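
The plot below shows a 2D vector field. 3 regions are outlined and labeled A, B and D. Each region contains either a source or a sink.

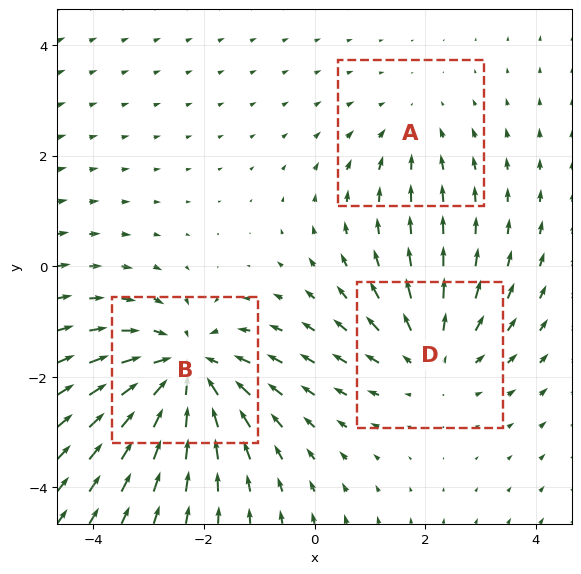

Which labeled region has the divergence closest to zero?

Divergence at each region's feature centre — A: about -2, B: about -4, D: about +3. Region A is closest to zero.

A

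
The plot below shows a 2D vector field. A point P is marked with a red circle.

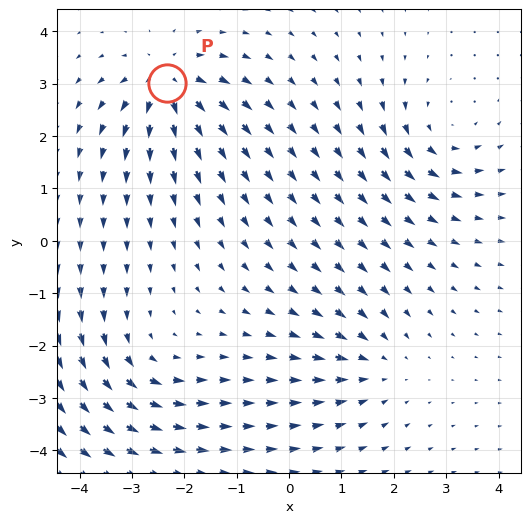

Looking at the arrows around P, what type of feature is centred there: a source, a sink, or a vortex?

source

At P (-2.3, 3.0) the arrows spread outward. Divergence about +5, curl ≈0 — positive divergence with near-zero curl is a source.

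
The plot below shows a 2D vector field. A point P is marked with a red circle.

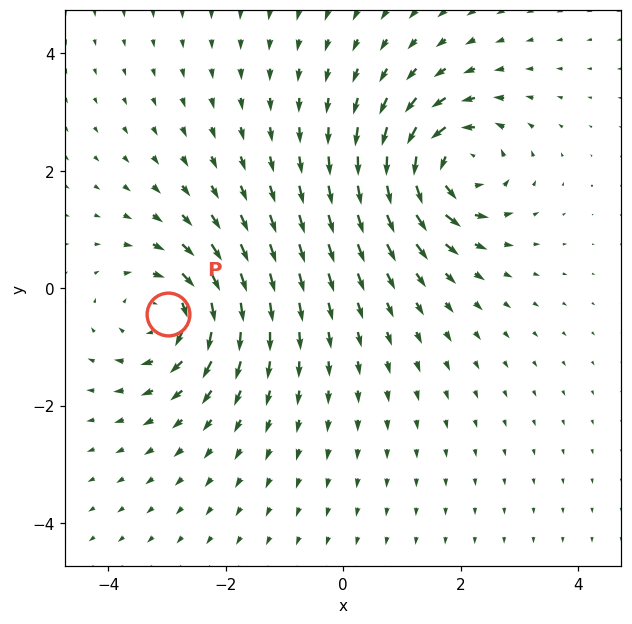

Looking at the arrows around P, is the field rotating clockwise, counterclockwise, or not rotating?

clockwise

Near P at (-3.0, -0.4) the arrows circulate clockwise. The curl (z-component) there is about -4; negative curl means clockwise rotation.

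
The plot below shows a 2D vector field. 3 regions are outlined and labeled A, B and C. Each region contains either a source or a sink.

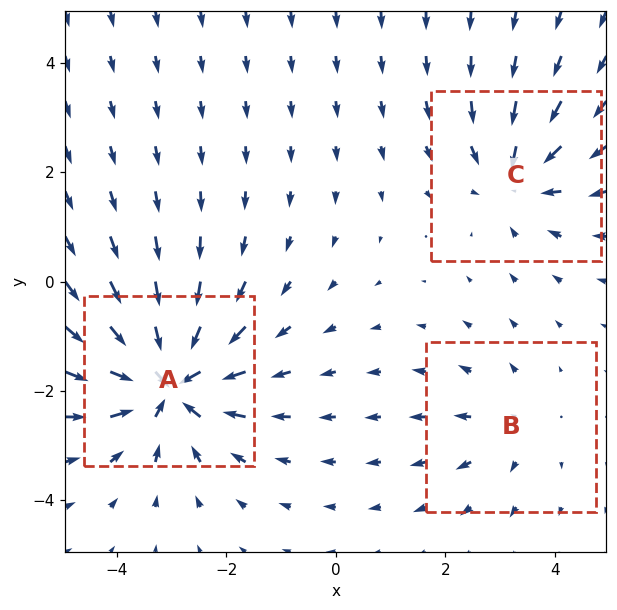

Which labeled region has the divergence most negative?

Divergence at each region's feature centre — A: about -5, B: about +2, C: about -3. Region A is most negative.

A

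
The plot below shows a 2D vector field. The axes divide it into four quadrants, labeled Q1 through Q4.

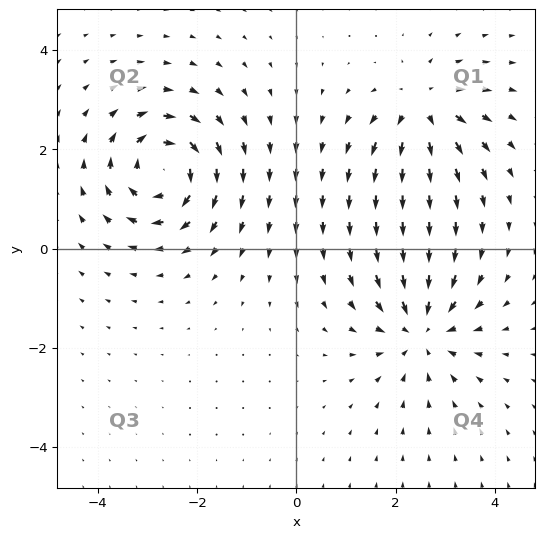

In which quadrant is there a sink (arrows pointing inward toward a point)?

The sink sits at approximately (2.5, -1.6), which lies in quadrant Q4. The divergence there is about -4, negative as expected for a sink.

Q4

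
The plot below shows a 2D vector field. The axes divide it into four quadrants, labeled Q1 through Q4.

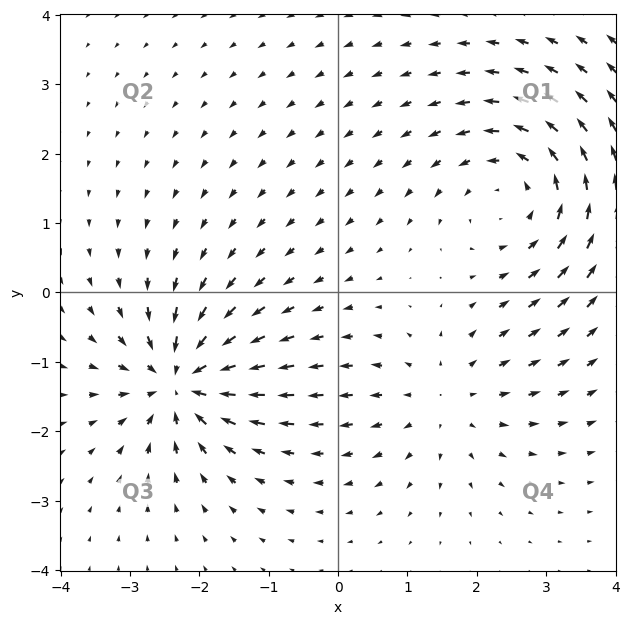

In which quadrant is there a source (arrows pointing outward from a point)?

Q4

The source sits at approximately (1.5, -1.5), which lies in quadrant Q4. The divergence there is about +3, positive as expected for a source.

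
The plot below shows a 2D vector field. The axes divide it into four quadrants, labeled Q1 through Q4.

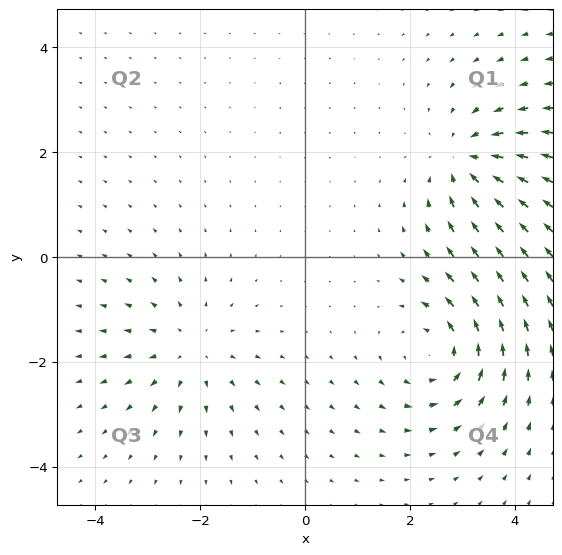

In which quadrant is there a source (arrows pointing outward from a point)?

Q3

The source sits at approximately (-2.2, -1.8), which lies in quadrant Q3. The divergence there is about +2, positive as expected for a source.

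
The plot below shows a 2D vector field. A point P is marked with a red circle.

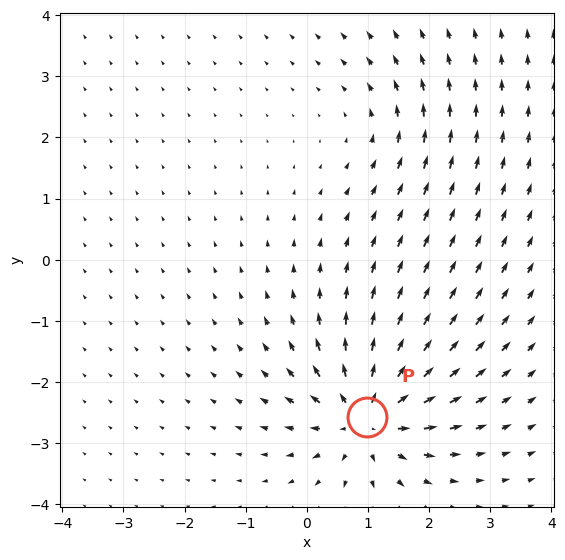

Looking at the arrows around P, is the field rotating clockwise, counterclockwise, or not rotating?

not rotating

Near P at (1.0, -2.6) the arrows show no circulation. The curl there is ≈0.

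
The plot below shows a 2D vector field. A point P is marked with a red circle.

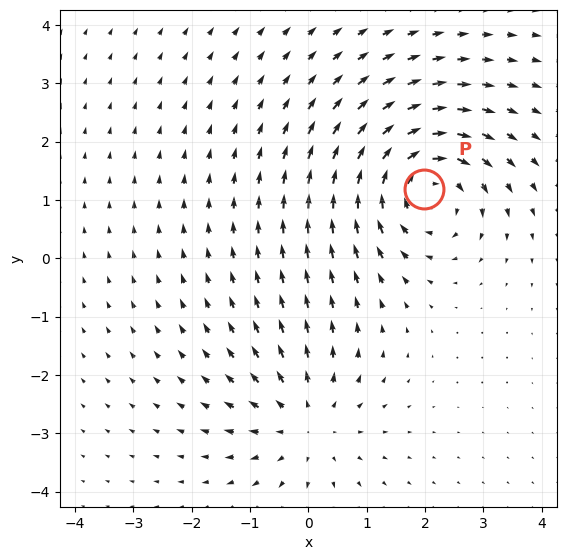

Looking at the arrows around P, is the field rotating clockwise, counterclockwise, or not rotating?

clockwise

Near P at (2.0, 1.2) the arrows circulate clockwise. The curl (z-component) there is about -5; negative curl means clockwise rotation.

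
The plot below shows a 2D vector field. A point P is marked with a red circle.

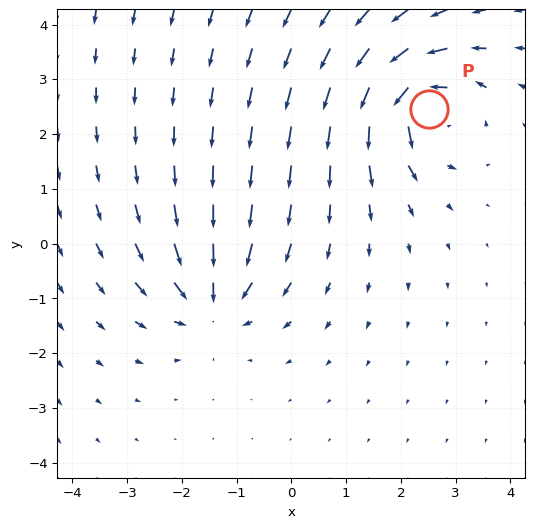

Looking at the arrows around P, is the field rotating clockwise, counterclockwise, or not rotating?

Near P at (2.5, 2.4) the arrows circulate counterclockwise. The curl (z-component) there is about +7; positive curl means counterclockwise rotation.

counterclockwise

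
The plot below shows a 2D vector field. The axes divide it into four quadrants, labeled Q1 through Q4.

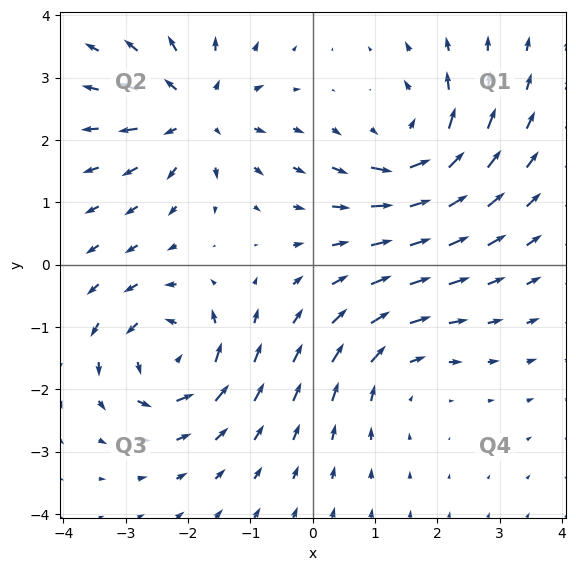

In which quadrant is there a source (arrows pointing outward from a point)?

The source sits at approximately (-1.9, 2.4), which lies in quadrant Q2. The divergence there is about +5, positive as expected for a source.

Q2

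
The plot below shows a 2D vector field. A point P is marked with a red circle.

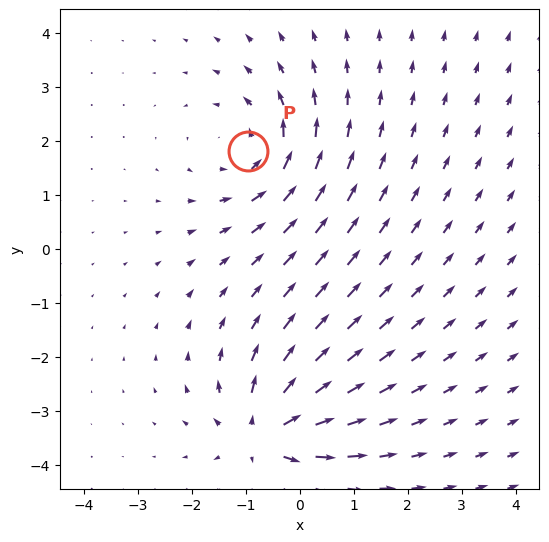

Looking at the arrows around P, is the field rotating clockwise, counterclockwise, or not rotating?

Near P at (-0.9, 1.8) the arrows circulate counterclockwise. The curl (z-component) there is about +3; positive curl means counterclockwise rotation.

counterclockwise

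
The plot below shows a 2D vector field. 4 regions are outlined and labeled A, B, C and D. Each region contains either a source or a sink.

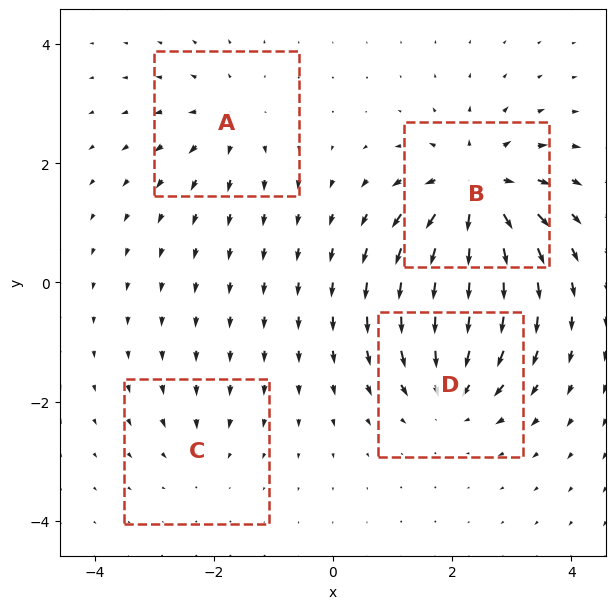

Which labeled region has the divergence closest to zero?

Divergence at each region's feature centre — A: about +4, B: about +8, C: about -3, D: about -6. Region C is closest to zero.

C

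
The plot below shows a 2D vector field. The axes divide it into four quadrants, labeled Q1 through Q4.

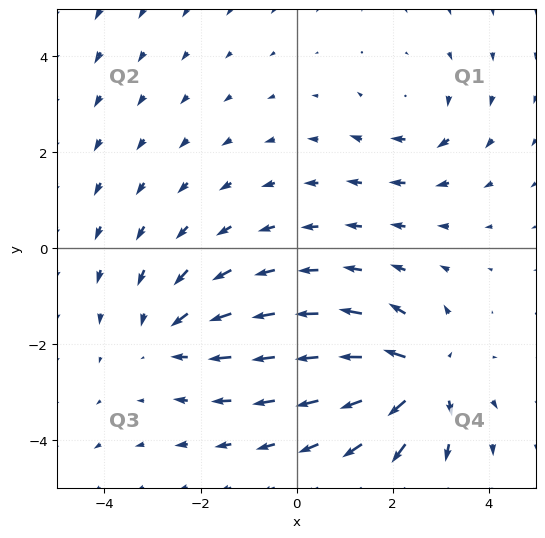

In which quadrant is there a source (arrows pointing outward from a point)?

The source sits at approximately (2.6, -2.7), which lies in quadrant Q4. The divergence there is about +5, positive as expected for a source.

Q4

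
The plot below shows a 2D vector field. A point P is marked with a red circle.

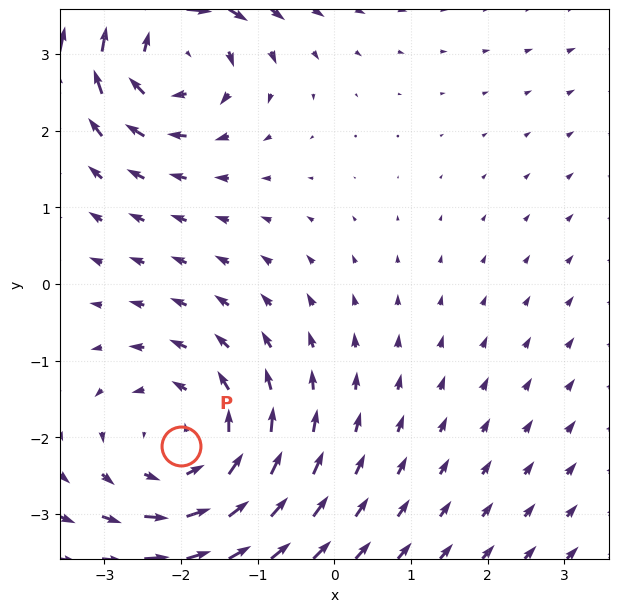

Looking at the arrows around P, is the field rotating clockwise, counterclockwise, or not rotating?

counterclockwise

Near P at (-2.0, -2.1) the arrows circulate counterclockwise. The curl (z-component) there is about +3; positive curl means counterclockwise rotation.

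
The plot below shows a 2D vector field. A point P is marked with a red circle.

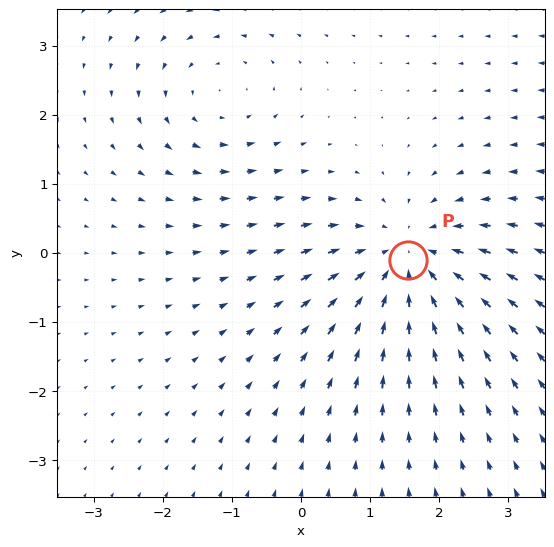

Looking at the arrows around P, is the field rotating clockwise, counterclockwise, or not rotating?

Near P at (1.5, -0.1) the arrows show no circulation. The curl there is ≈0.

not rotating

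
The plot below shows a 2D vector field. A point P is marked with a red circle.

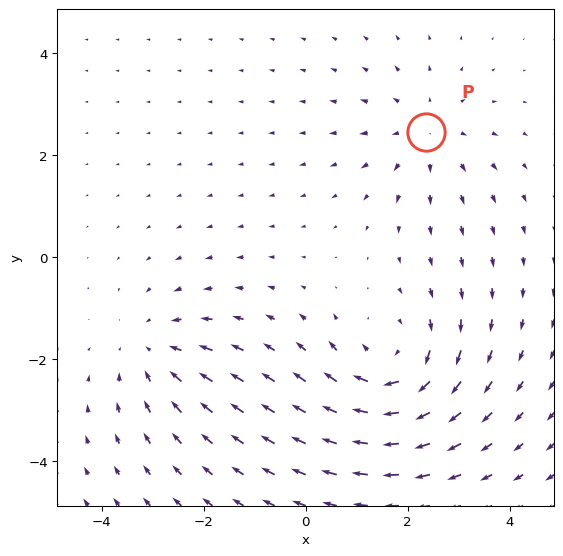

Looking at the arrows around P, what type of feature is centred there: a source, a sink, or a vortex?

source

At P (2.4, 2.5) the arrows spread outward. Divergence about +3, curl ≈0 — positive divergence with near-zero curl is a source.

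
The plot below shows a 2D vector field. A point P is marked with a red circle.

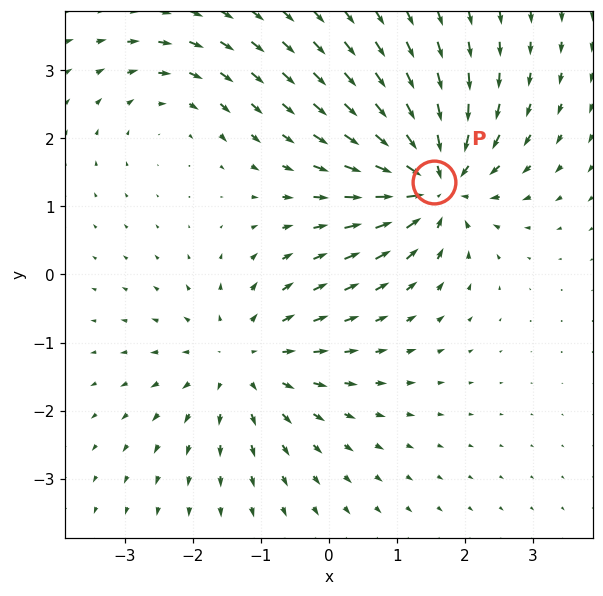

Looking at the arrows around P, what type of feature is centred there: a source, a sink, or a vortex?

sink

At P (1.5, 1.4) the arrows converge inward. Divergence about -6, curl ≈0 — negative divergence with near-zero curl is a sink.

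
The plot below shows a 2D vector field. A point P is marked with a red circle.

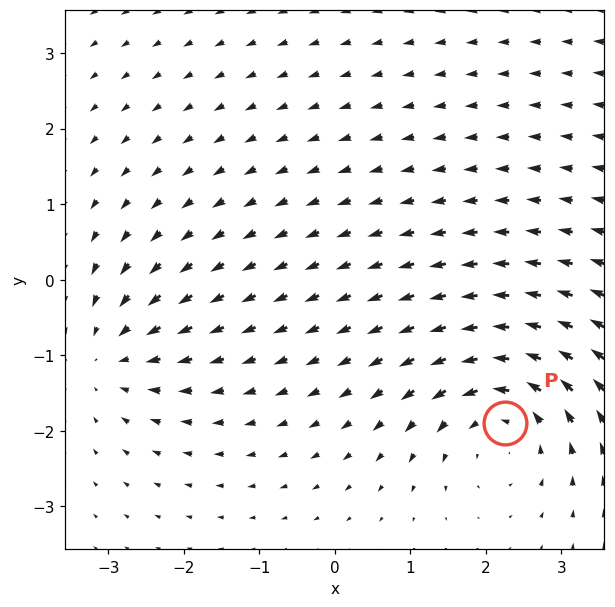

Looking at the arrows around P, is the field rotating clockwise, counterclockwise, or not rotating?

counterclockwise

Near P at (2.3, -1.9) the arrows circulate counterclockwise. The curl (z-component) there is about +5; positive curl means counterclockwise rotation.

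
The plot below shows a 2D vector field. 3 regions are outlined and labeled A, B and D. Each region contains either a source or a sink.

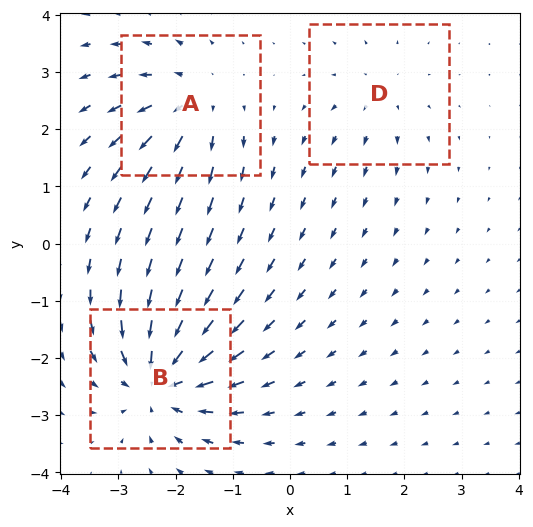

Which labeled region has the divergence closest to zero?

Divergence at each region's feature centre — A: about +4, B: about -5, D: about +2. Region D is closest to zero.

D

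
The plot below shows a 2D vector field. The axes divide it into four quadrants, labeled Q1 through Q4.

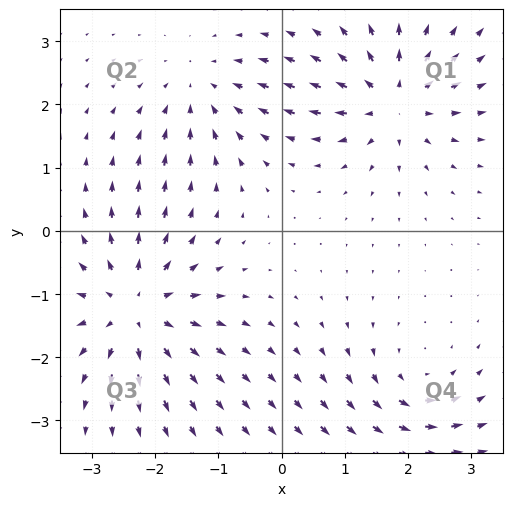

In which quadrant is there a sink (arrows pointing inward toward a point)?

The sink sits at approximately (-1.3, 2.2), which lies in quadrant Q2. The divergence there is about -3, negative as expected for a sink.

Q2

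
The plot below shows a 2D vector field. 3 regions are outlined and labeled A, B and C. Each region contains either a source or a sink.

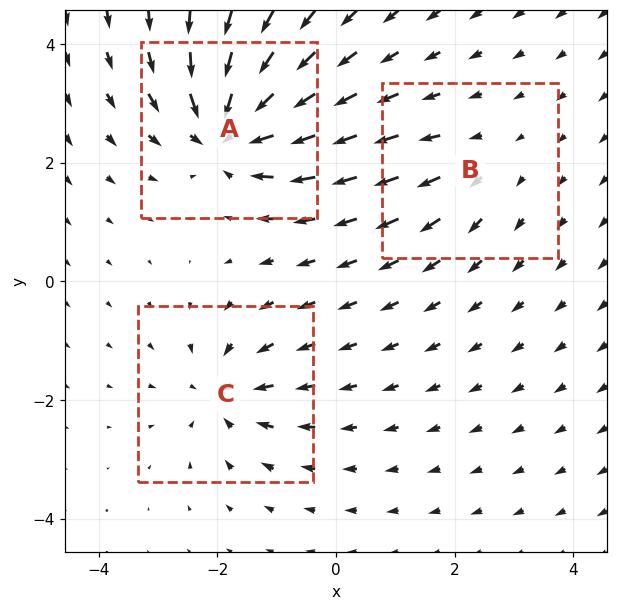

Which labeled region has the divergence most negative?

Divergence at each region's feature centre — A: about -6, B: about +2, C: about -4. Region A is most negative.

A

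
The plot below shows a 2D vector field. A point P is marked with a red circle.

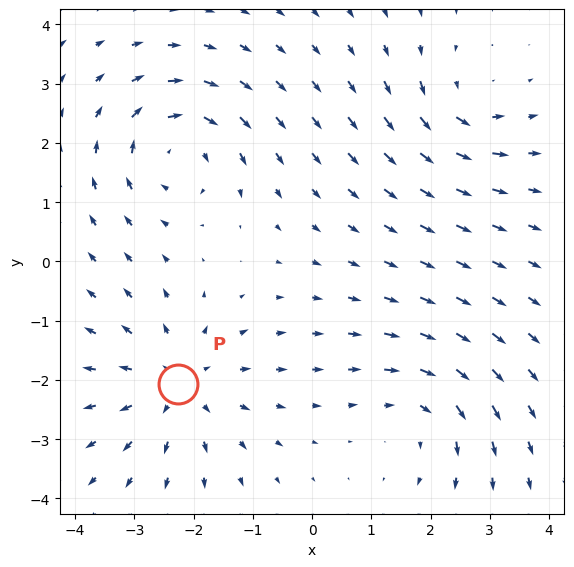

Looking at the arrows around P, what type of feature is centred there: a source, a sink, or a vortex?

source

At P (-2.3, -2.1) the arrows spread outward. Divergence about +4, curl ≈0 — positive divergence with near-zero curl is a source.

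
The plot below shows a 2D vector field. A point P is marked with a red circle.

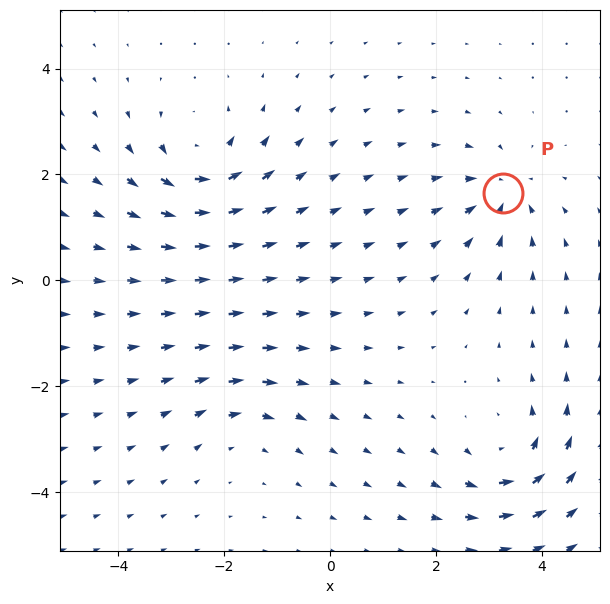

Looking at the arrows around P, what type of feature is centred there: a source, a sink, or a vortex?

sink

At P (3.3, 1.7) the arrows converge inward. Divergence about -5, curl ≈0 — negative divergence with near-zero curl is a sink.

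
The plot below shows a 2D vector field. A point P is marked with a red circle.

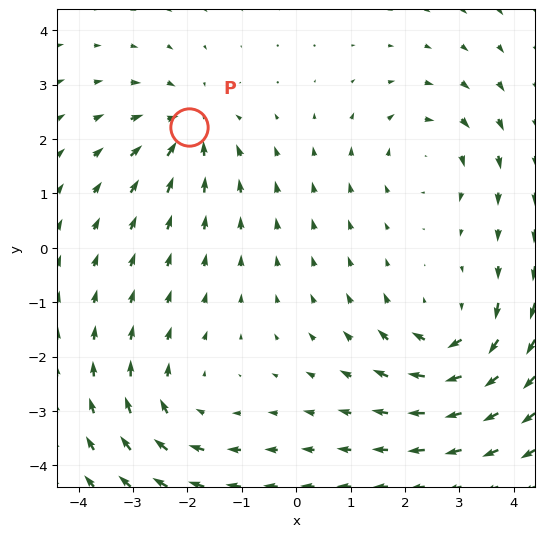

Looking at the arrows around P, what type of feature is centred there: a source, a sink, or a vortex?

sink

At P (-2.0, 2.2) the arrows converge inward. Divergence about -4, curl ≈0 — negative divergence with near-zero curl is a sink.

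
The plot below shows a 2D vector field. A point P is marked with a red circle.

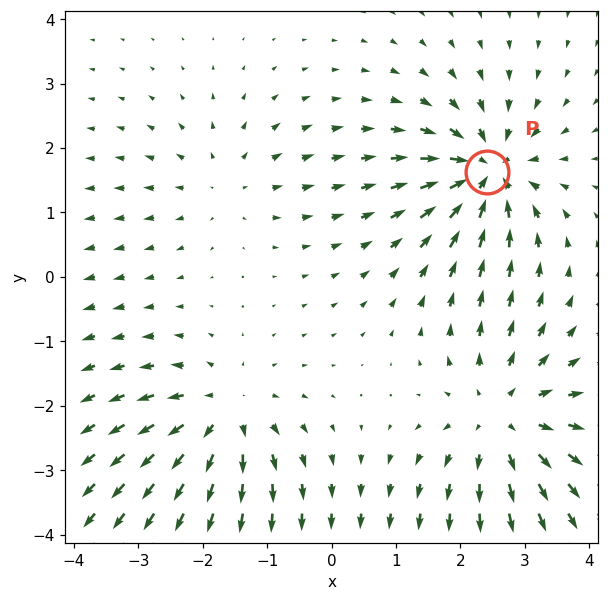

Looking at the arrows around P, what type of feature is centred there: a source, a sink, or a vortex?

sink

At P (2.4, 1.6) the arrows converge inward. Divergence about -6, curl ≈0 — negative divergence with near-zero curl is a sink.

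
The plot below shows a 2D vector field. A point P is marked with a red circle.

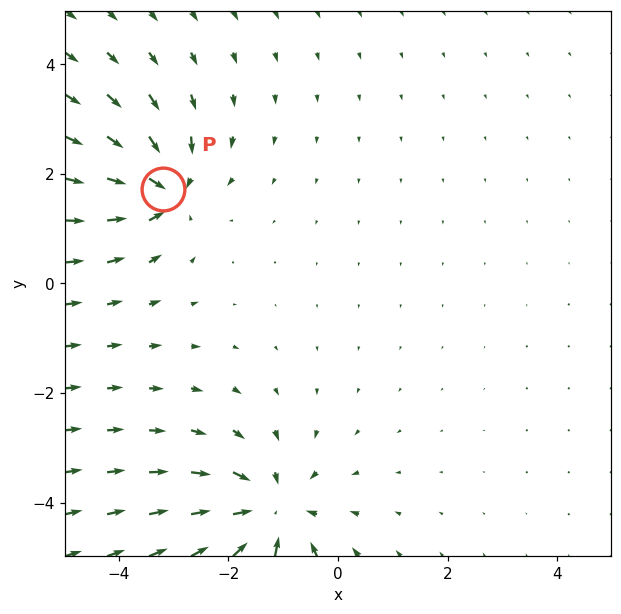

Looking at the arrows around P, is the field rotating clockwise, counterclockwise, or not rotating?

not rotating

Near P at (-3.2, 1.7) the arrows show no circulation. The curl there is ≈0.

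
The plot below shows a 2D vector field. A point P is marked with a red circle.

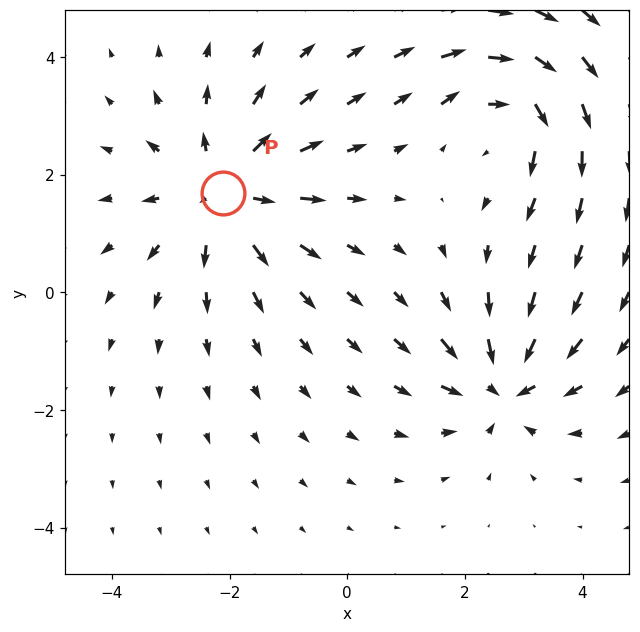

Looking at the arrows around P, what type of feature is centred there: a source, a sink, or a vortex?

source

At P (-2.1, 1.7) the arrows spread outward. Divergence about +4, curl ≈0 — positive divergence with near-zero curl is a source.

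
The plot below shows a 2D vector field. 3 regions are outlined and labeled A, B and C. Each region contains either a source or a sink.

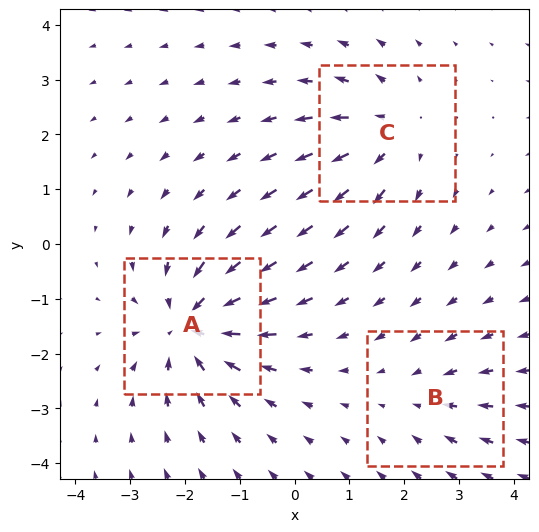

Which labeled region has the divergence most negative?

A

Divergence at each region's feature centre — A: about -5, B: about -2, C: about +3. Region A is most negative.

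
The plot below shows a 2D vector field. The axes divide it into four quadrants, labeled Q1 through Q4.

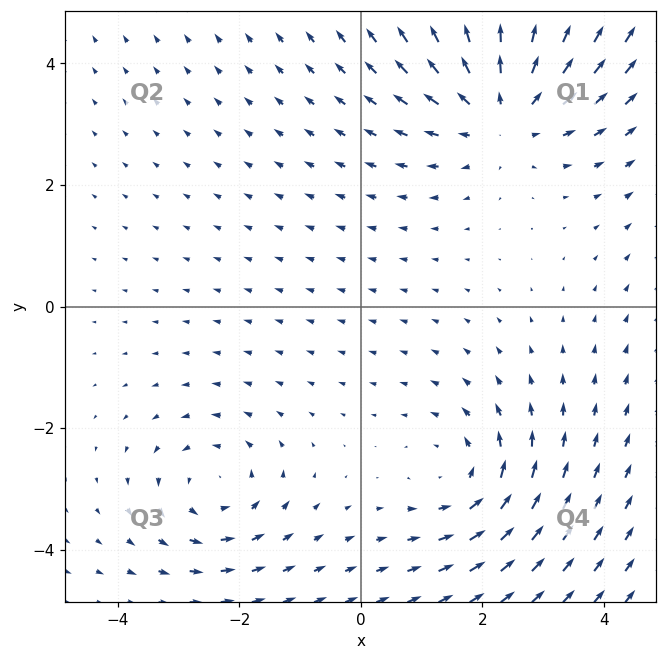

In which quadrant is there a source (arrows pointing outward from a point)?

The source sits at approximately (2.3, 3.2), which lies in quadrant Q1. The divergence there is about +3, positive as expected for a source.

Q1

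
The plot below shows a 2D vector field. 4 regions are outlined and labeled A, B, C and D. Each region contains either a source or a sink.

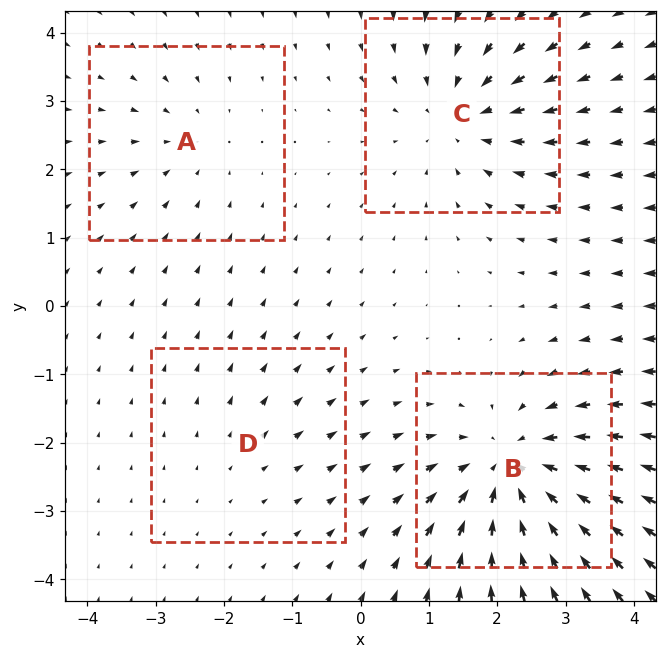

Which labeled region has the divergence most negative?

B

Divergence at each region's feature centre — A: about -3, B: about -6, C: about -5, D: about +2. Region B is most negative.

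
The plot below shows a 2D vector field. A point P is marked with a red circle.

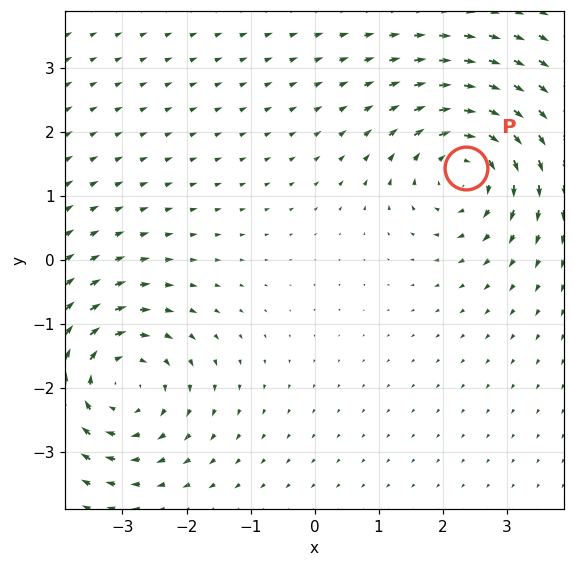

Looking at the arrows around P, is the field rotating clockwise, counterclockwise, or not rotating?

Near P at (2.4, 1.4) the arrows circulate clockwise. The curl (z-component) there is about -5; negative curl means clockwise rotation.

clockwise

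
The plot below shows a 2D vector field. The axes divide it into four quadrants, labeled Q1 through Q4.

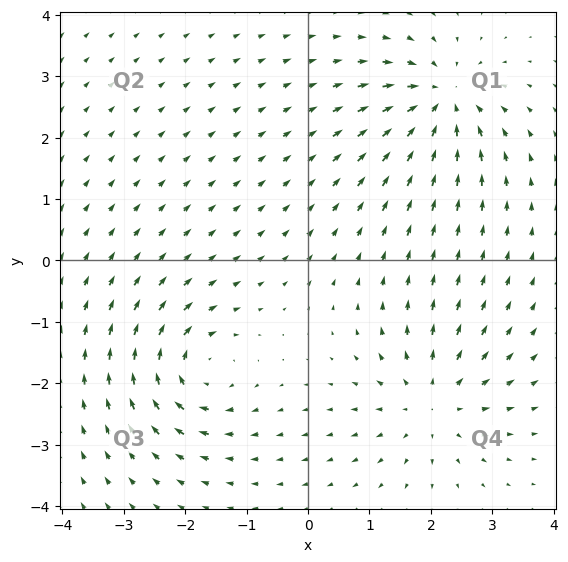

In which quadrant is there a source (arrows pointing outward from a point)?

Q4

The source sits at approximately (2.0, -2.3), which lies in quadrant Q4. The divergence there is about +4, positive as expected for a source.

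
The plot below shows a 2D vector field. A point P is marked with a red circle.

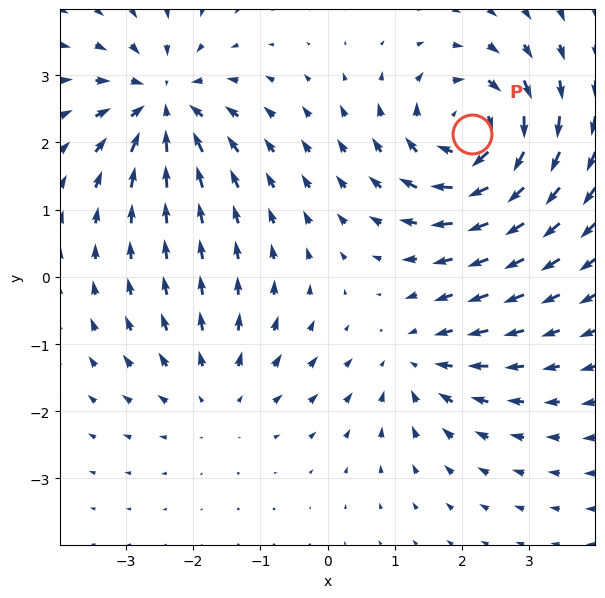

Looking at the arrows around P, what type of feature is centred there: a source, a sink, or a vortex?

vortex

At P (2.1, 2.1) the arrows circulate clockwise. Divergence ≈0, curl about -6 — near-zero divergence with nonzero curl is a vortex.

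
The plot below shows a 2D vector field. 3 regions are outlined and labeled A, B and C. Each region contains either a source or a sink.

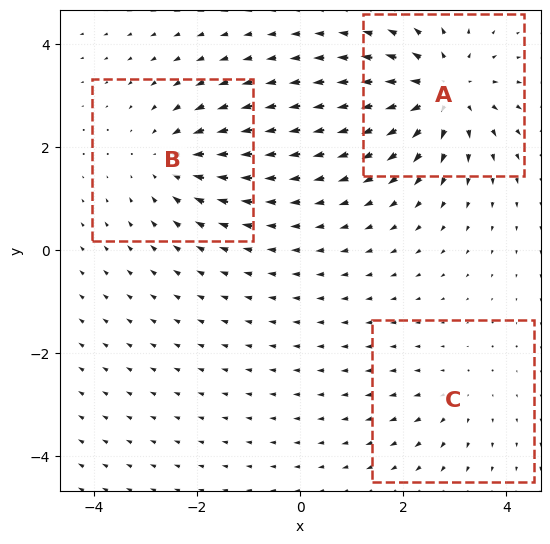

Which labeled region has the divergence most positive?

Divergence at each region's feature centre — A: about +5, B: about -3, C: about +2. Region A is most positive.

A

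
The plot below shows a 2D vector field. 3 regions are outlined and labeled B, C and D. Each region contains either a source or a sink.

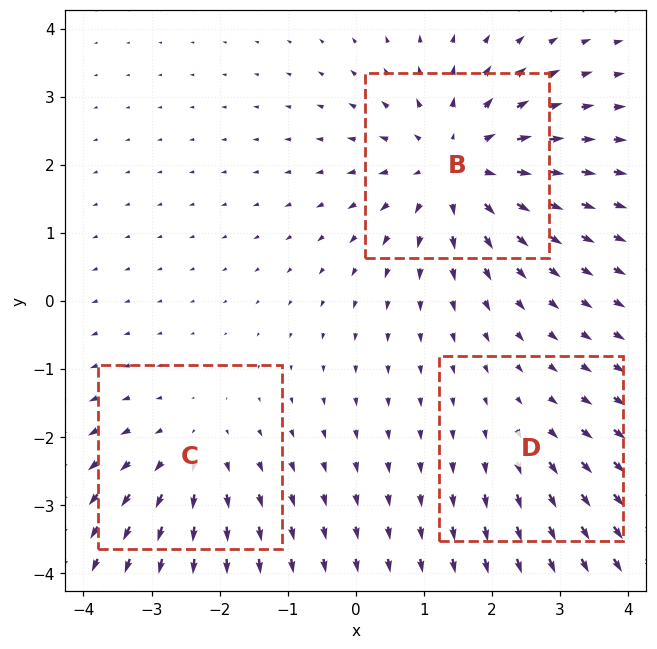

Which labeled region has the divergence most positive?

Divergence at each region's feature centre — B: about +5, C: about +3, D: about +2. Region B is most positive.

B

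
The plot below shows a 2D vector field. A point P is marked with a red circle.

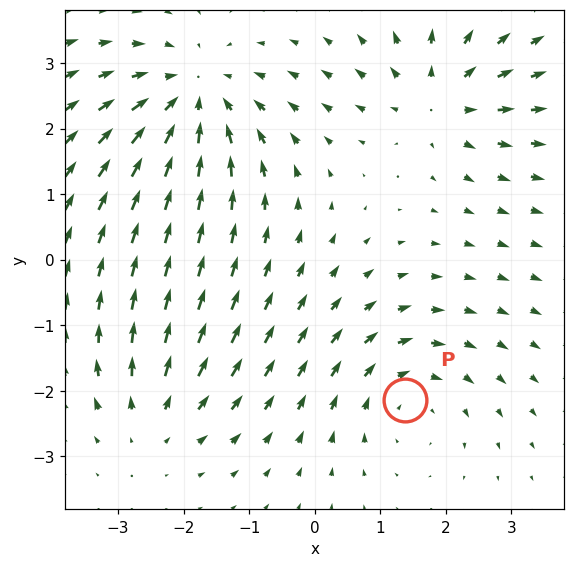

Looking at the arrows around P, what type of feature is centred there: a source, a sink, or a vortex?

vortex

At P (1.4, -2.1) the arrows circulate clockwise. Divergence ≈0, curl about -3 — near-zero divergence with nonzero curl is a vortex.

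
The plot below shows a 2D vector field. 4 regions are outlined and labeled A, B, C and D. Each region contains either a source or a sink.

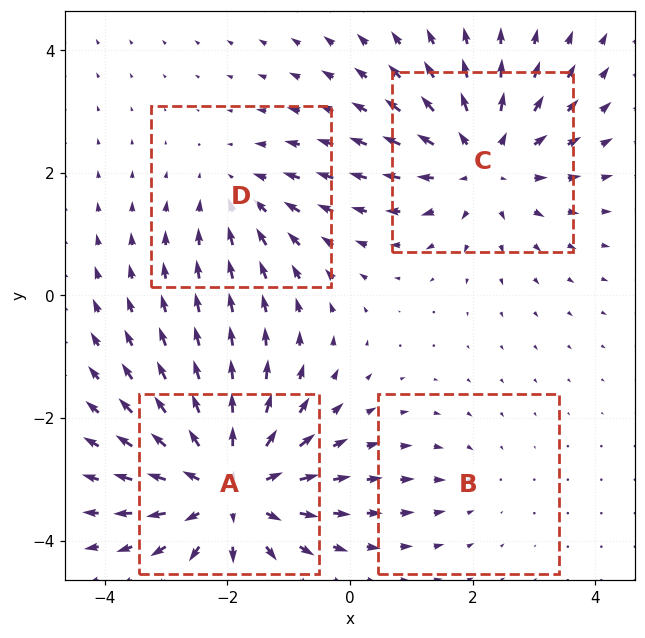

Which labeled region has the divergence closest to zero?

B

Divergence at each region's feature centre — A: about +6, B: about -2, C: about +5, D: about -3. Region B is closest to zero.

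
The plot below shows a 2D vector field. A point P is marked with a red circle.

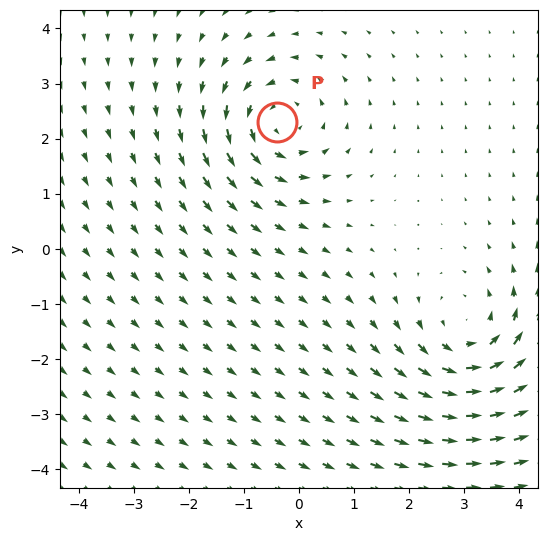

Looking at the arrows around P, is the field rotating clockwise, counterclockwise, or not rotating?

Near P at (-0.4, 2.3) the arrows circulate counterclockwise. The curl (z-component) there is about +5; positive curl means counterclockwise rotation.

counterclockwise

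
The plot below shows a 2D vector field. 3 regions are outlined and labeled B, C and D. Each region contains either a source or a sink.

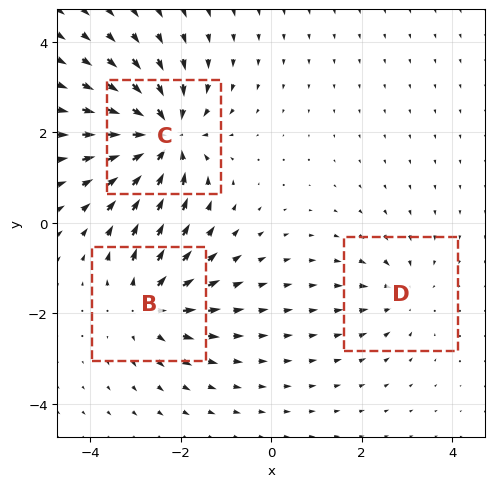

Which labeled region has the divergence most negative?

Divergence at each region's feature centre — B: about +3, C: about -5, D: about -2. Region C is most negative.

C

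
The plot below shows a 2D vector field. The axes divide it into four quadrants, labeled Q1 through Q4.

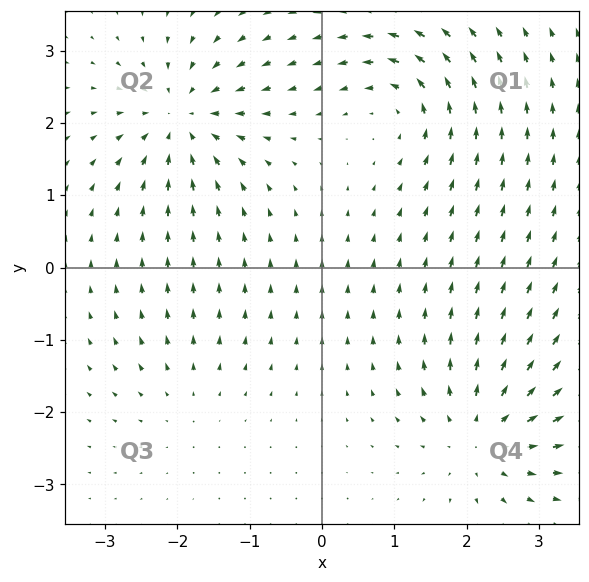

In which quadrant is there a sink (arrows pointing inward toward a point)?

The sink sits at approximately (-1.9, 2.1), which lies in quadrant Q2. The divergence there is about -6, negative as expected for a sink.

Q2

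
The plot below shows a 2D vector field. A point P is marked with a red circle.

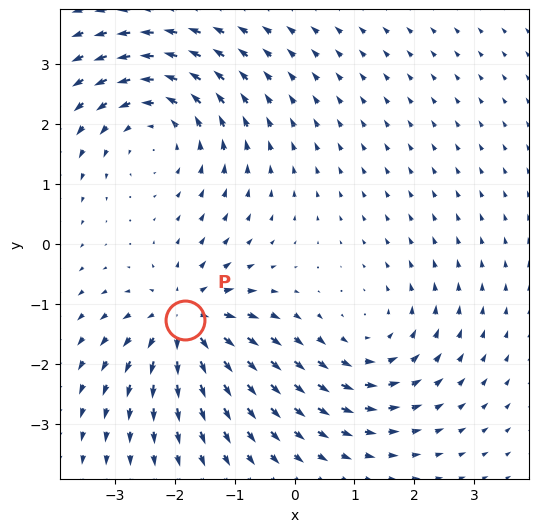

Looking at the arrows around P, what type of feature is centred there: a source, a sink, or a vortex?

At P (-1.8, -1.3) the arrows spread outward. Divergence about +5, curl ≈0 — positive divergence with near-zero curl is a source.

source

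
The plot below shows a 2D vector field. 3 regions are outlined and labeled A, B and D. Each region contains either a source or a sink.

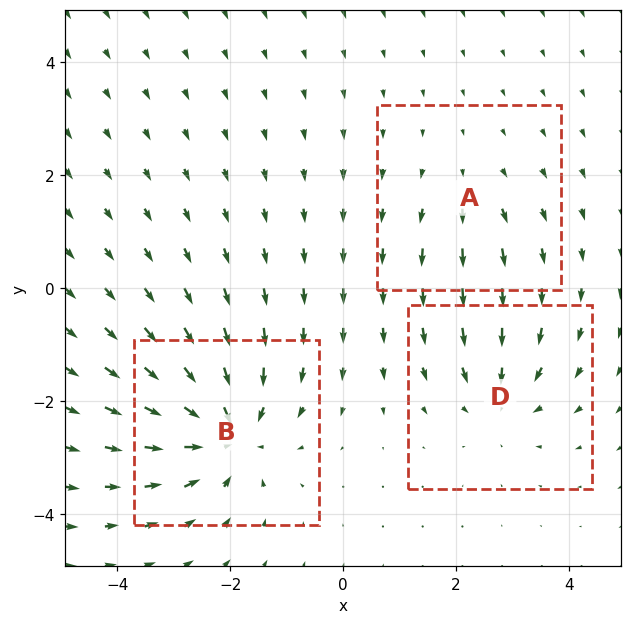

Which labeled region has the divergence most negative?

Divergence at each region's feature centre — A: about +2, B: about -5, D: about -3. Region B is most negative.

B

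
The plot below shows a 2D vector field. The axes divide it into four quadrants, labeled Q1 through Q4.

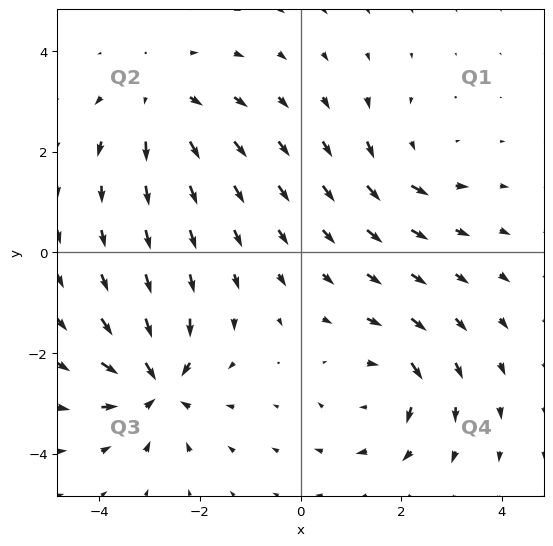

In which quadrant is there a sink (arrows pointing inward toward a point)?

Q3

The sink sits at approximately (-2.8, -2.6), which lies in quadrant Q3. The divergence there is about -7, negative as expected for a sink.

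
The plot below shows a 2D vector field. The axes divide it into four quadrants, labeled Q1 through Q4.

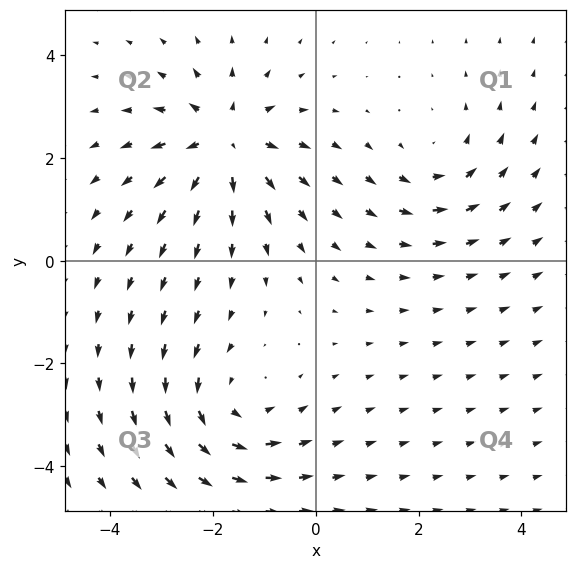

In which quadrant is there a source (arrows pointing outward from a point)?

The source sits at approximately (-1.8, 2.3), which lies in quadrant Q2. The divergence there is about +6, positive as expected for a source.

Q2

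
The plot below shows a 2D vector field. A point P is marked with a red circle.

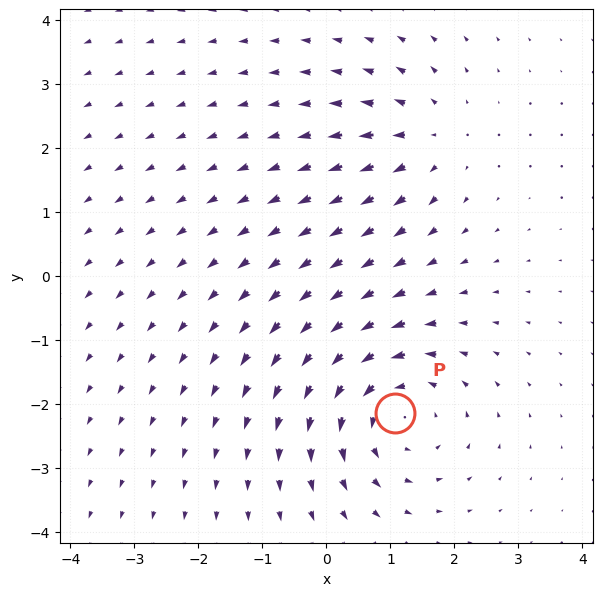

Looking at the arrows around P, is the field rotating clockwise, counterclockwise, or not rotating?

counterclockwise

Near P at (1.1, -2.1) the arrows circulate counterclockwise. The curl (z-component) there is about +4; positive curl means counterclockwise rotation.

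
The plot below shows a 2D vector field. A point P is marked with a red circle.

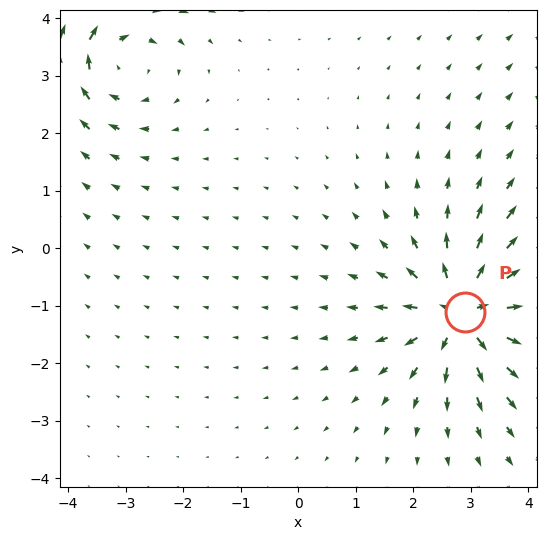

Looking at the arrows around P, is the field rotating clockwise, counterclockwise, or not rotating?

not rotating

Near P at (2.9, -1.1) the arrows show no circulation. The curl there is ≈0.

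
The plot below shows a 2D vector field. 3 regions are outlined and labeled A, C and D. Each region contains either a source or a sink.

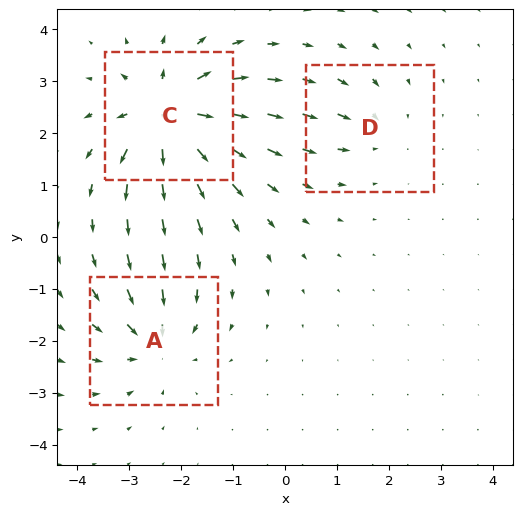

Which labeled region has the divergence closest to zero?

D

Divergence at each region's feature centre — A: about -4, C: about +7, D: about -3. Region D is closest to zero.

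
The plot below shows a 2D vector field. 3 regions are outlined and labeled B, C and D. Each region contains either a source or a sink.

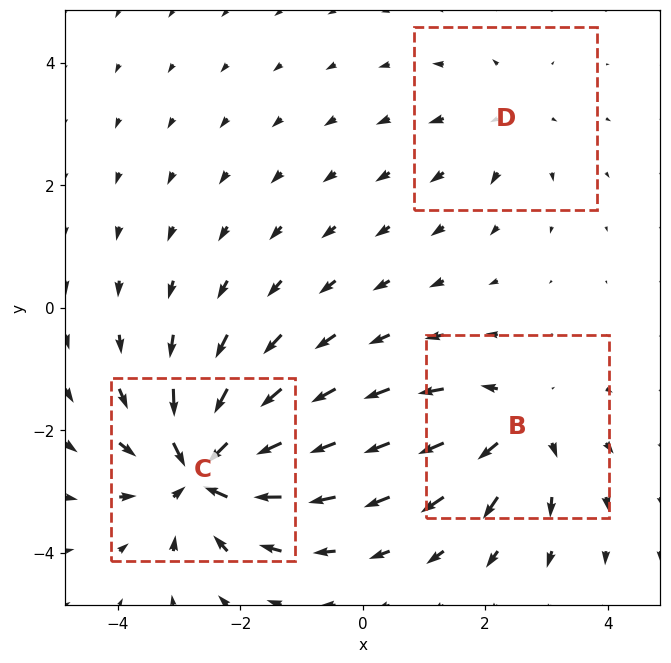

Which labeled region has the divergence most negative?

Divergence at each region's feature centre — B: about +4, C: about -6, D: about +2. Region C is most negative.

C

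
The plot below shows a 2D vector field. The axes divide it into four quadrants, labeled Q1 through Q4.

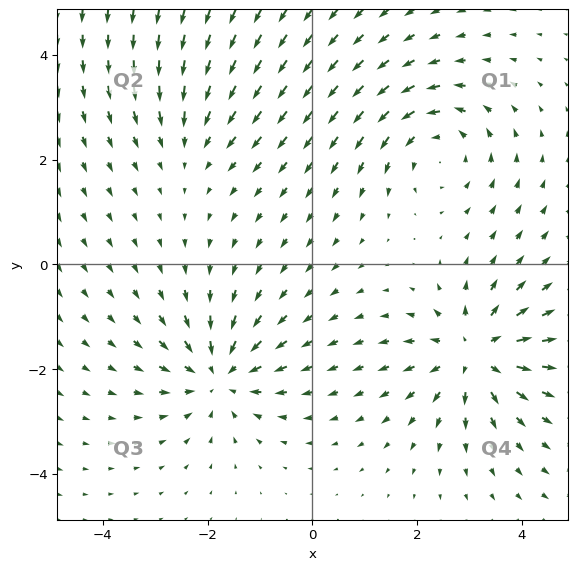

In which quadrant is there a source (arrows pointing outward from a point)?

The source sits at approximately (3.1, -1.7), which lies in quadrant Q4. The divergence there is about +5, positive as expected for a source.

Q4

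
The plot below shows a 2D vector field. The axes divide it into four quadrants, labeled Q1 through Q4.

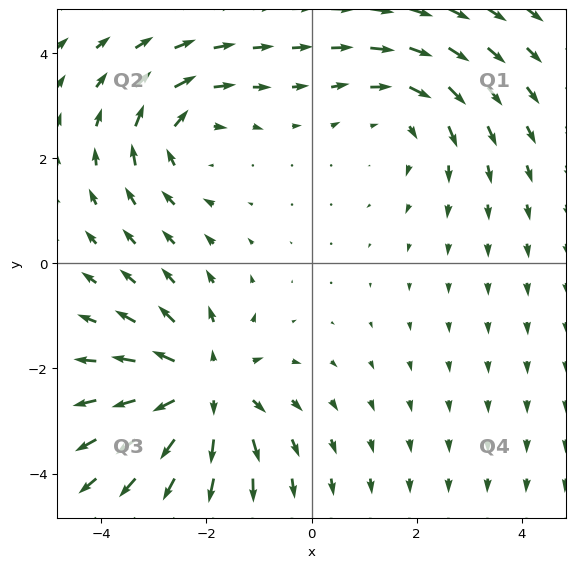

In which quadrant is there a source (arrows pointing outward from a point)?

The source sits at approximately (-2.1, -2.4), which lies in quadrant Q3. The divergence there is about +4, positive as expected for a source.

Q3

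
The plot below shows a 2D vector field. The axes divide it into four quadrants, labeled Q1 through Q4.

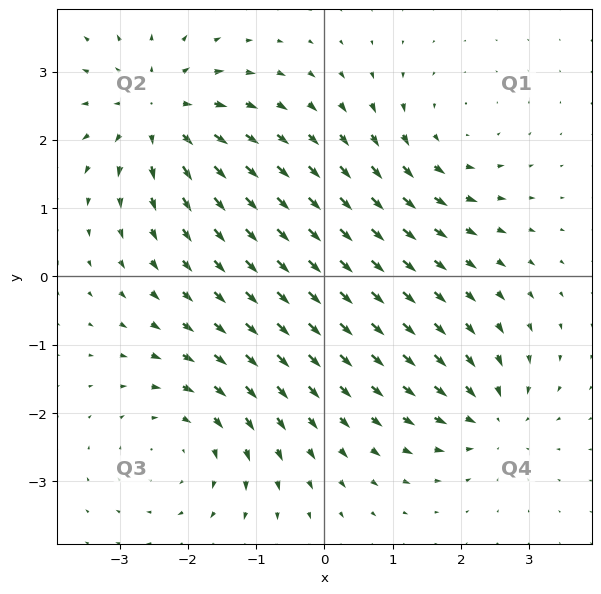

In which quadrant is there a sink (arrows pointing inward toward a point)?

Q4

The sink sits at approximately (2.4, -2.1), which lies in quadrant Q4. The divergence there is about -4, negative as expected for a sink.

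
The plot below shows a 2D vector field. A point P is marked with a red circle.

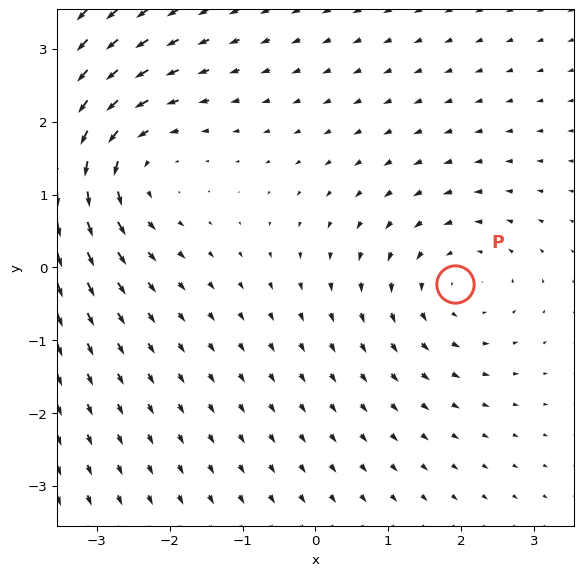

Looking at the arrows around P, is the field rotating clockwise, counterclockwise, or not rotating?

Near P at (1.9, -0.2) the arrows circulate counterclockwise. The curl (z-component) there is about +2; positive curl means counterclockwise rotation.

counterclockwise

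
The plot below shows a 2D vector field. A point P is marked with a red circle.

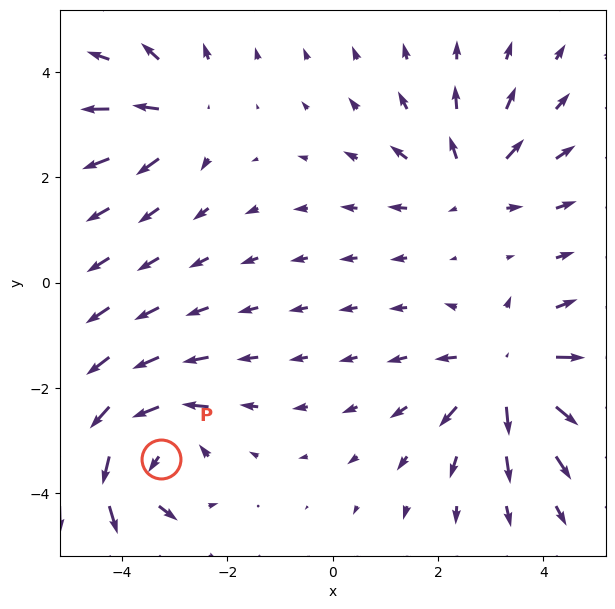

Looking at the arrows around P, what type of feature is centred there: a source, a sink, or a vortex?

At P (-3.2, -3.3) the arrows circulate counterclockwise. Divergence ≈0, curl about +6 — near-zero divergence with nonzero curl is a vortex.

vortex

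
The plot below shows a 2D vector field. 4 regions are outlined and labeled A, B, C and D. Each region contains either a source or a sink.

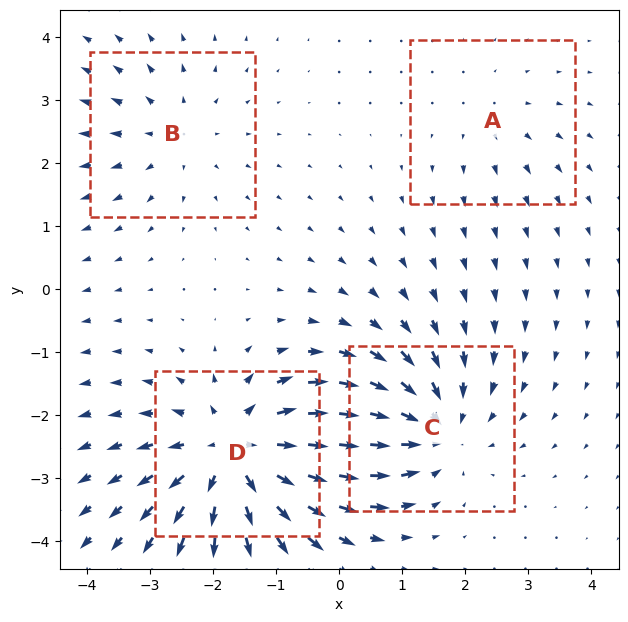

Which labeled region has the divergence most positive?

Divergence at each region's feature centre — A: about +2, B: about +3, C: about -5, D: about +7. Region D is most positive.

D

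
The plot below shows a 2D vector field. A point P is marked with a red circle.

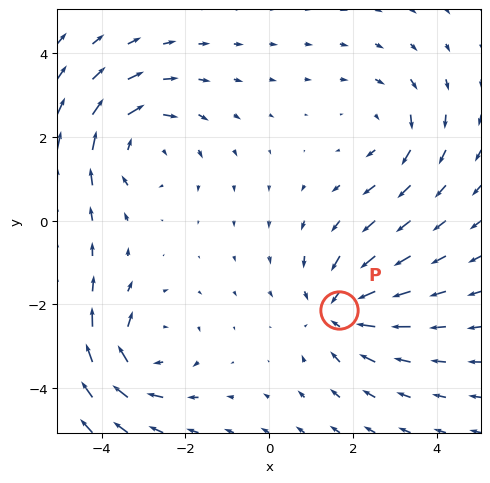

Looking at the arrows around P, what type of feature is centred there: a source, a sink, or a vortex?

sink

At P (1.7, -2.1) the arrows converge inward. Divergence about -4, curl ≈0 — negative divergence with near-zero curl is a sink.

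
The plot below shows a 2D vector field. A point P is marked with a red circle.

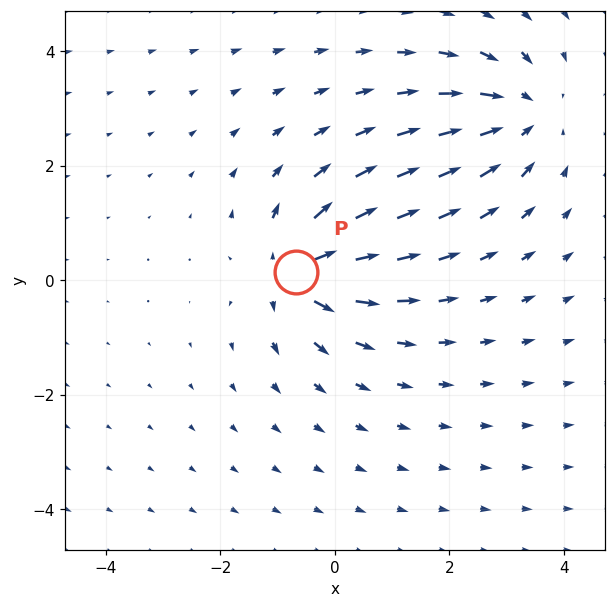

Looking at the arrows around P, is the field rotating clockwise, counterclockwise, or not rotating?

not rotating

Near P at (-0.7, 0.1) the arrows show no circulation. The curl there is ≈0.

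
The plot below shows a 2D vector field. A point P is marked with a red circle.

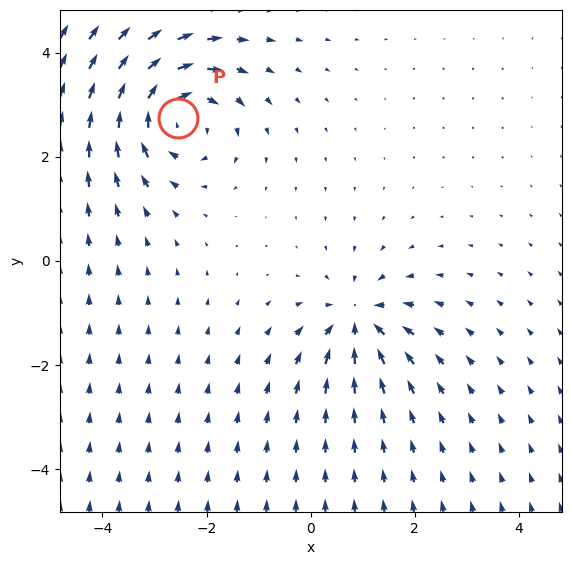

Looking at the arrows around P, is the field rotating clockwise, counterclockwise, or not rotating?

Near P at (-2.6, 2.8) the arrows circulate clockwise. The curl (z-component) there is about -4; negative curl means clockwise rotation.

clockwise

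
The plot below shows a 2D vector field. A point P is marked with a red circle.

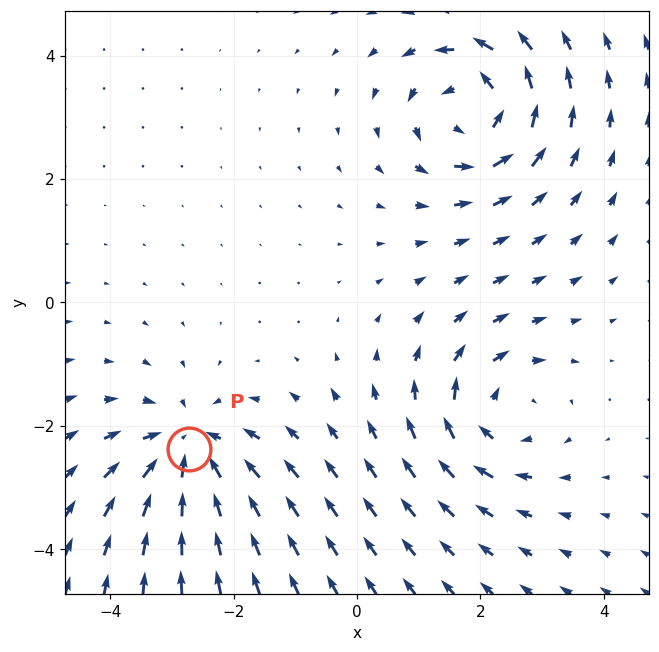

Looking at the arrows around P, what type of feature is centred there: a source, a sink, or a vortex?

sink

At P (-2.7, -2.4) the arrows converge inward. Divergence about -5, curl ≈0 — negative divergence with near-zero curl is a sink.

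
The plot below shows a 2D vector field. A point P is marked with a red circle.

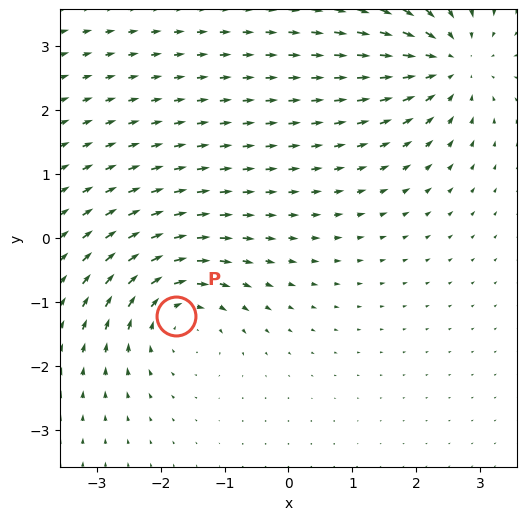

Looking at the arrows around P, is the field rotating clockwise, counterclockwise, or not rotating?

clockwise

Near P at (-1.8, -1.2) the arrows circulate clockwise. The curl (z-component) there is about -5; negative curl means clockwise rotation.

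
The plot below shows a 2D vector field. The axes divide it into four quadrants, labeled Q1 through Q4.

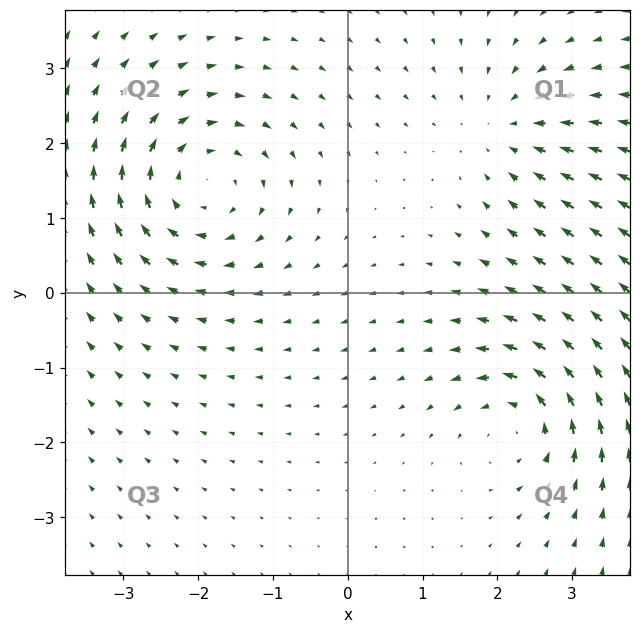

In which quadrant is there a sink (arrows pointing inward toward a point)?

The sink sits at approximately (2.1, 2.2), which lies in quadrant Q1. The divergence there is about -3, negative as expected for a sink.

Q1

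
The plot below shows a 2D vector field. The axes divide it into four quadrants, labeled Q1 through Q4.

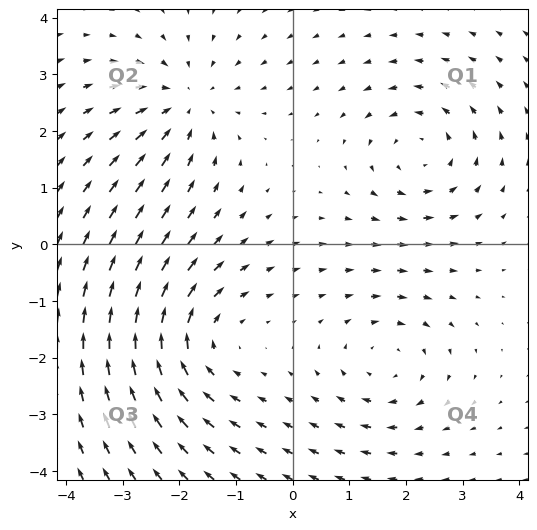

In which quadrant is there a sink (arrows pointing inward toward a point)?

The sink sits at approximately (-1.9, 2.5), which lies in quadrant Q2. The divergence there is about -3, negative as expected for a sink.

Q2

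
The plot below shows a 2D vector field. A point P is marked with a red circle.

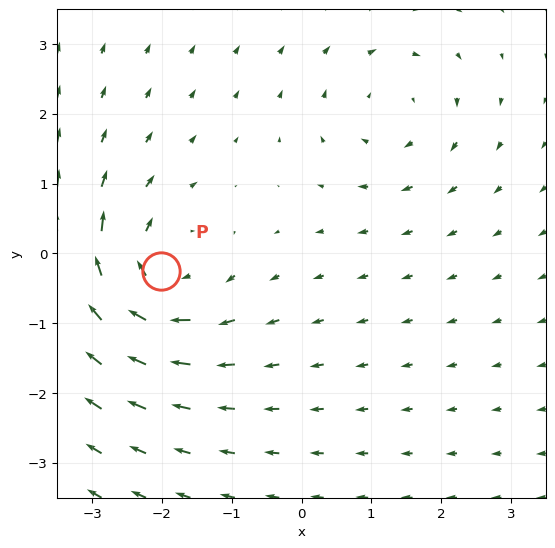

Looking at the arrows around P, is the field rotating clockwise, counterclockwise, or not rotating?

Near P at (-2.0, -0.3) the arrows circulate clockwise. The curl (z-component) there is about -5; negative curl means clockwise rotation.

clockwise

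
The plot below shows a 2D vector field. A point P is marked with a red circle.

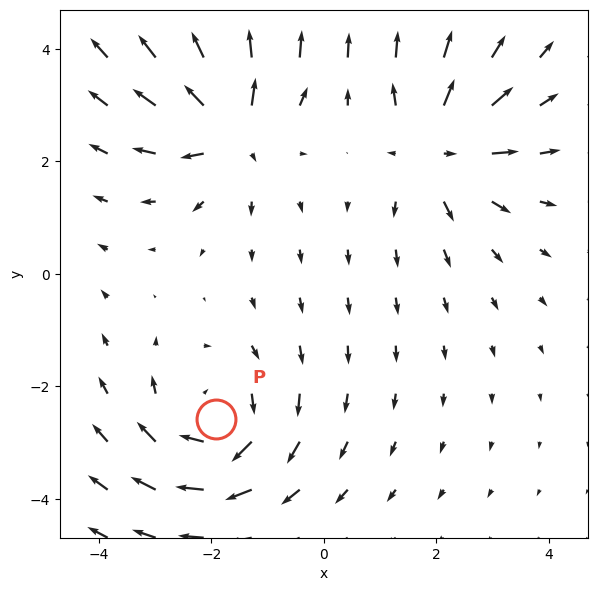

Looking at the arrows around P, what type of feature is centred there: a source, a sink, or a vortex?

vortex

At P (-1.9, -2.6) the arrows circulate clockwise. Divergence ≈0, curl about -5 — near-zero divergence with nonzero curl is a vortex.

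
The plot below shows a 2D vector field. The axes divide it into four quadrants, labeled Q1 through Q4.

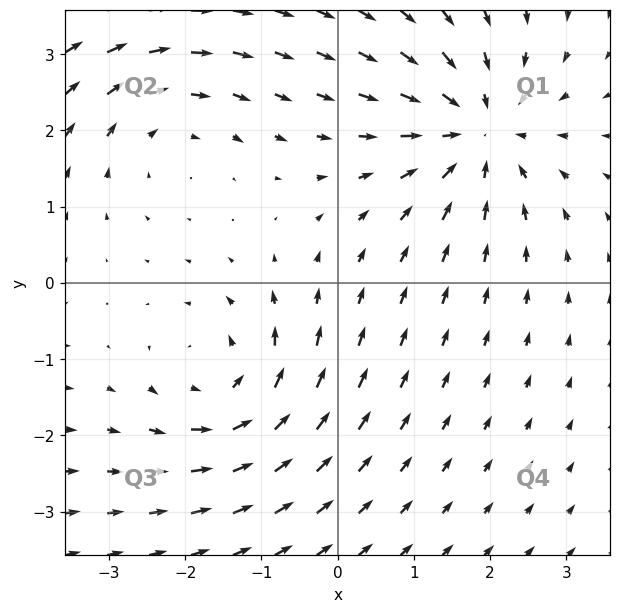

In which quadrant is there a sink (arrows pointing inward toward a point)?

The sink sits at approximately (1.8, 2.0), which lies in quadrant Q1. The divergence there is about -4, negative as expected for a sink.

Q1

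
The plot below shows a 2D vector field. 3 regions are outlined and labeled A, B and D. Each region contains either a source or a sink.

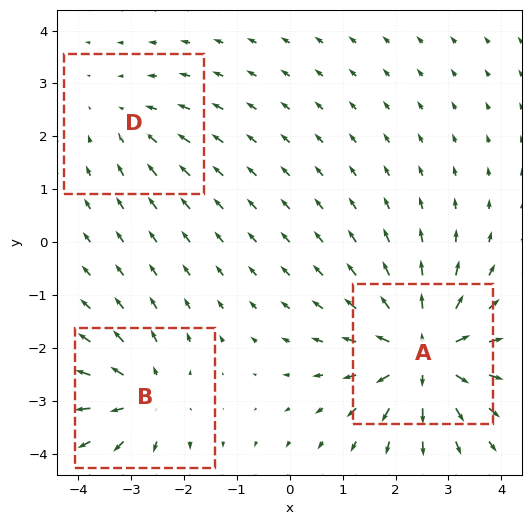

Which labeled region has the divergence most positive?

A

Divergence at each region's feature centre — A: about +6, B: about +4, D: about -2. Region A is most positive.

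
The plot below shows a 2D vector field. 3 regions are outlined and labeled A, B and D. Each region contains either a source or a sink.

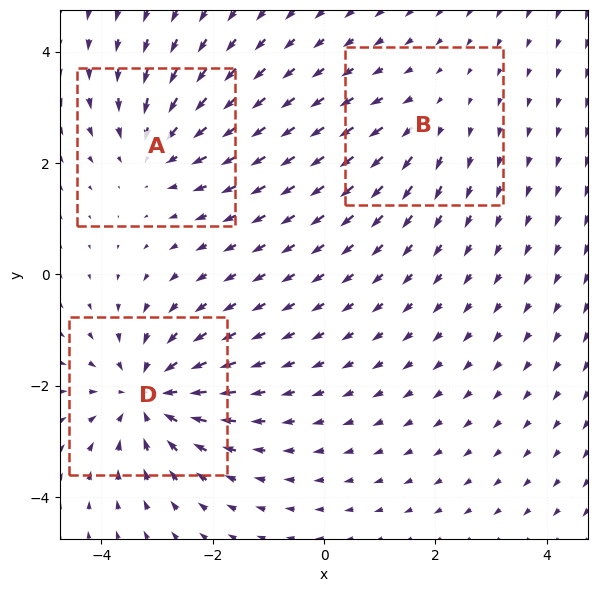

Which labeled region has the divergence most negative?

D

Divergence at each region's feature centre — A: about -3, B: about +2, D: about -5. Region D is most negative.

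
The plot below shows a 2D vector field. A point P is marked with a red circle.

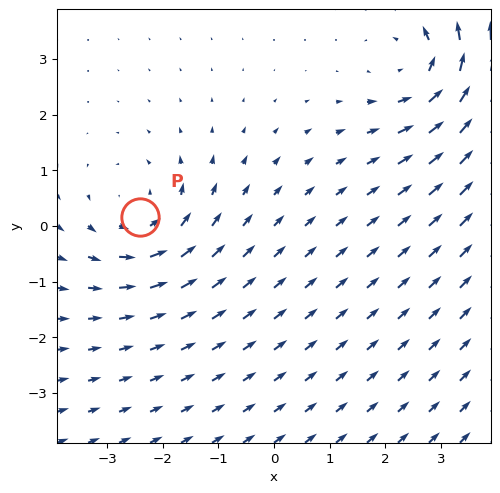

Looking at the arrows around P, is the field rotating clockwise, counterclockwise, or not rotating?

Near P at (-2.4, 0.2) the arrows circulate counterclockwise. The curl (z-component) there is about +3; positive curl means counterclockwise rotation.

counterclockwise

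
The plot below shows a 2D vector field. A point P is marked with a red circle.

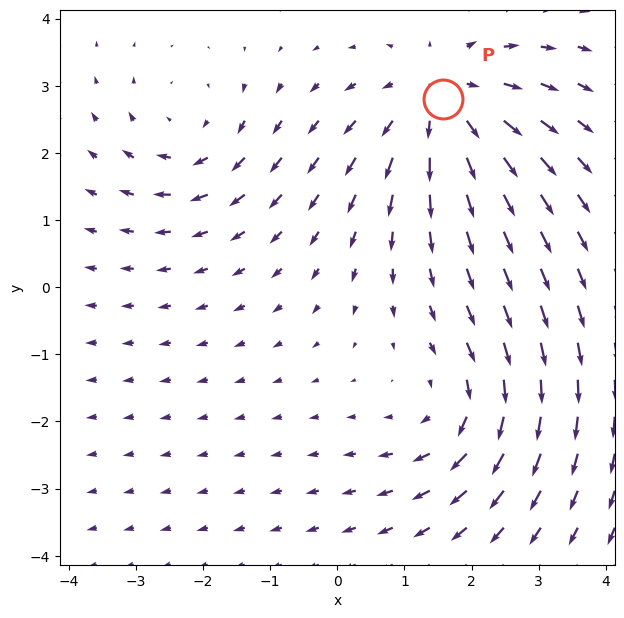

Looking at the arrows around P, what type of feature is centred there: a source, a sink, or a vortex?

source

At P (1.6, 2.8) the arrows spread outward. Divergence about +4, curl ≈0 — positive divergence with near-zero curl is a source.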